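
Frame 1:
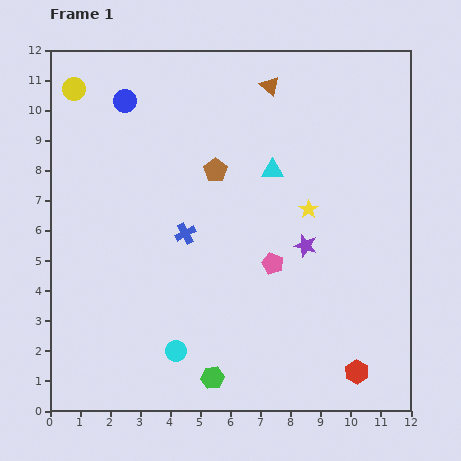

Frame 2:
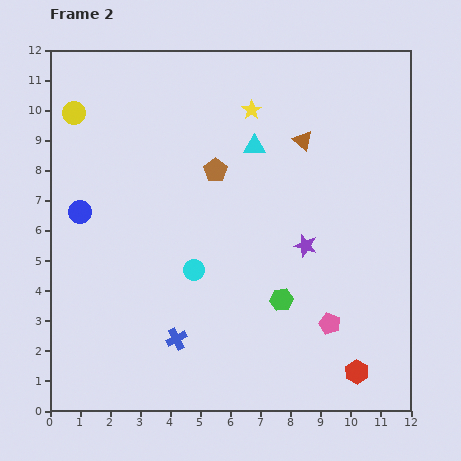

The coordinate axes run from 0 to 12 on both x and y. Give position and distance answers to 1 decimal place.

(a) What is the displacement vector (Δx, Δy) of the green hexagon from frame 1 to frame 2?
(2.3, 2.6)

The green hexagon was at (5.4, 1.1) in frame 1 and (7.7, 3.7) in frame 2.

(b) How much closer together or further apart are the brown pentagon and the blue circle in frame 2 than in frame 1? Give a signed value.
+0.9

Distance in frame 1: 3.8. Distance in frame 2: 4.7.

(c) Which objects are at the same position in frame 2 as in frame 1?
the red hexagon, the brown pentagon, the purple star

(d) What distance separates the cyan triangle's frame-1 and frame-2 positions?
1.0

The cyan triangle moved from (7.4, 8.0) to (6.8, 8.8), a distance of √(0.6² + 0.8²) ≈ 1.0.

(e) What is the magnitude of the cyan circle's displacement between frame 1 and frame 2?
2.8

The cyan circle moved from (4.2, 2.0) to (4.8, 4.7), a distance of √(0.6² + 2.7²) ≈ 2.8.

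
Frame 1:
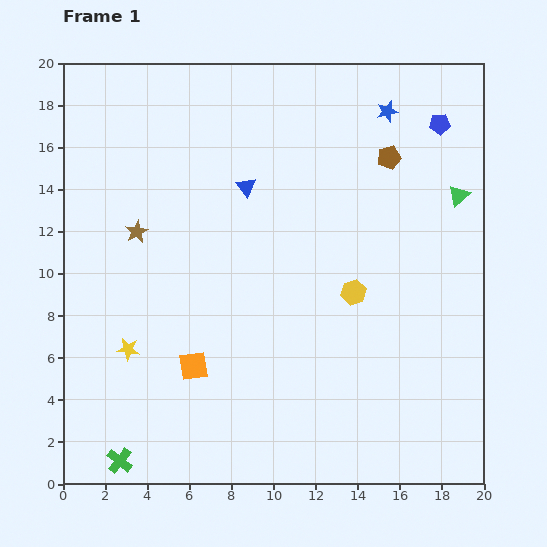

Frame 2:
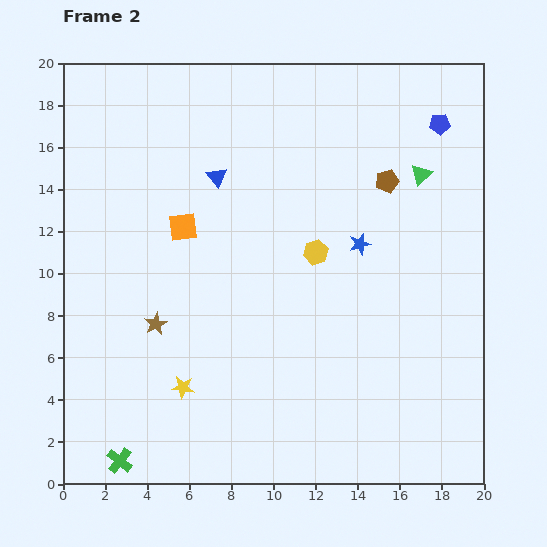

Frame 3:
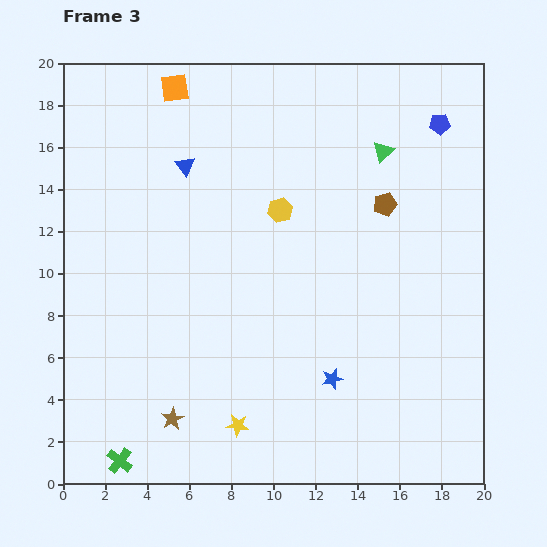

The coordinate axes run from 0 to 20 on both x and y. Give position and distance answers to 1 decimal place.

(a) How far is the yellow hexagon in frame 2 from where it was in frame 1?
2.6

The yellow hexagon moved from (13.8, 9.1) to (12.0, 11.0), a distance of √(1.8² + 1.9²) ≈ 2.6.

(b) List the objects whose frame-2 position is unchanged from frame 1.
the green cross, the blue pentagon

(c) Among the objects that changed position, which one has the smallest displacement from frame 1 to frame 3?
the brown pentagon

(moved 2.2)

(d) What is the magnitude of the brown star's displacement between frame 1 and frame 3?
9.1

The brown star moved from (3.5, 12.0) to (5.2, 3.1), a distance of √(1.7² + 8.9²) ≈ 9.1.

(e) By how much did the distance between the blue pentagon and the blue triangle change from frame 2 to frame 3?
+1.4

Distance in frame 2: 10.9. Distance in frame 3: 12.3.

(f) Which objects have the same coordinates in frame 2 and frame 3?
the green cross, the blue pentagon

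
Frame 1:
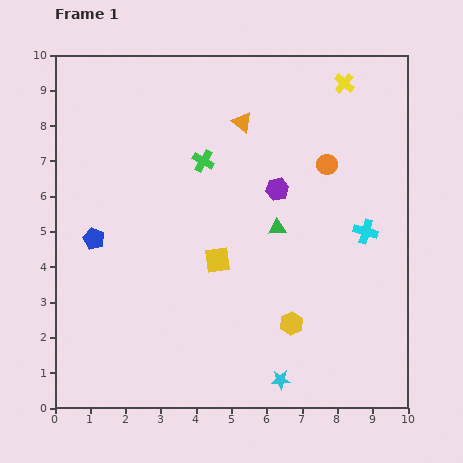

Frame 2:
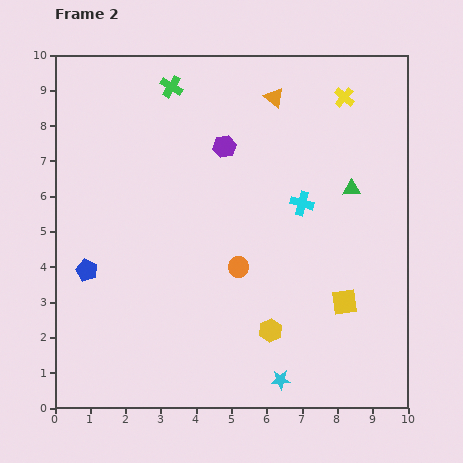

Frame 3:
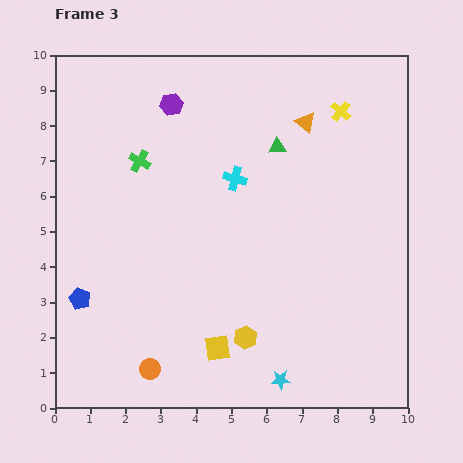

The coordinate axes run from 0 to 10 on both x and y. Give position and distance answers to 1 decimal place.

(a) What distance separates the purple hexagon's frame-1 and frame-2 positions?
1.9

The purple hexagon moved from (6.3, 6.2) to (4.8, 7.4), a distance of √(1.5² + 1.2²) ≈ 1.9.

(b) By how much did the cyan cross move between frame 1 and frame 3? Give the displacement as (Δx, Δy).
(-3.7, 1.5)

The cyan cross was at (8.8, 5.0) in frame 1 and (5.1, 6.5) in frame 3.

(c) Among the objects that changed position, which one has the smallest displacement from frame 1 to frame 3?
the yellow cross

(moved 0.8)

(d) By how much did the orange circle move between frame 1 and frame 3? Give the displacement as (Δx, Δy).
(-5.0, -5.8)

The orange circle was at (7.7, 6.9) in frame 1 and (2.7, 1.1) in frame 3.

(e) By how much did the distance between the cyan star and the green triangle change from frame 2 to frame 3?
+0.8

Distance in frame 2: 5.8. Distance in frame 3: 6.6.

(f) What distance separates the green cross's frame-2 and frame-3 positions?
2.3

The green cross moved from (3.3, 9.1) to (2.4, 7.0), a distance of √(0.9² + 2.1²) ≈ 2.3.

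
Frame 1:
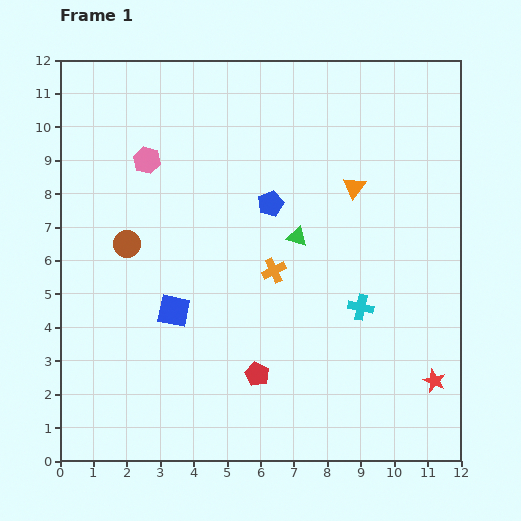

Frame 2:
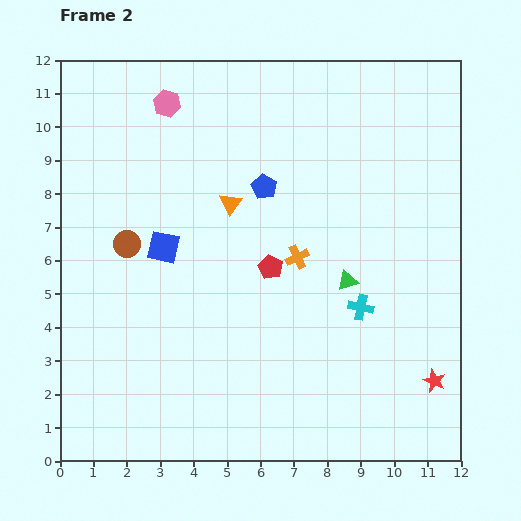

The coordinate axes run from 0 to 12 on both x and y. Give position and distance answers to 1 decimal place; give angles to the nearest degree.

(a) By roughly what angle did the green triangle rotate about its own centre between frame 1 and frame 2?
34° counter-clockwise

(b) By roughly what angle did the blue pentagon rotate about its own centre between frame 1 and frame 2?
21° counter-clockwise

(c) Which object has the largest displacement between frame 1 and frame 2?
the orange triangle

(moved 3.7; next 3.2)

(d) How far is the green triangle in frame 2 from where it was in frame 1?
2.0

The green triangle moved from (7.1, 6.7) to (8.6, 5.4), a distance of √(1.5² + 1.3²) ≈ 2.0.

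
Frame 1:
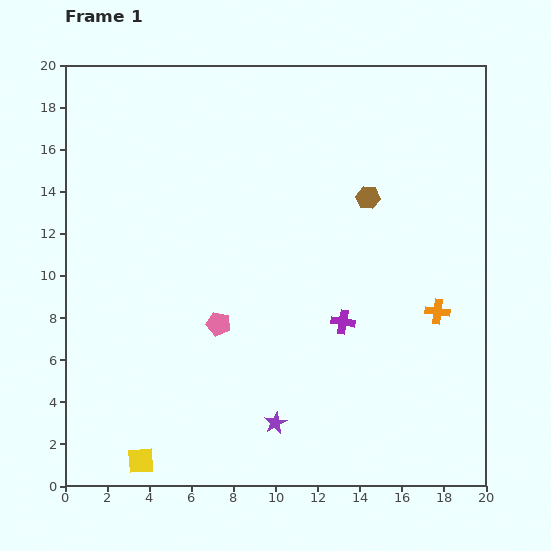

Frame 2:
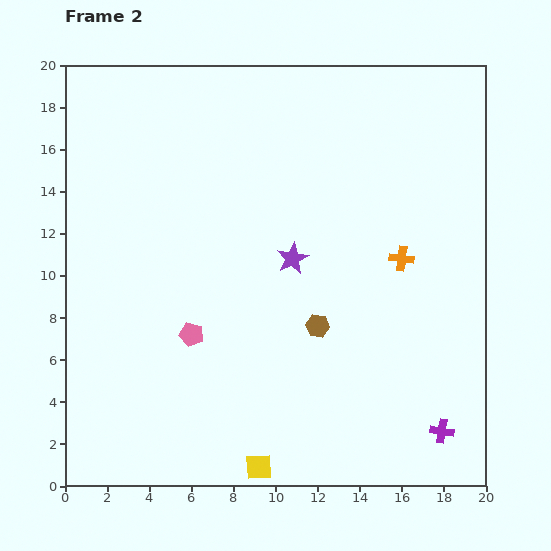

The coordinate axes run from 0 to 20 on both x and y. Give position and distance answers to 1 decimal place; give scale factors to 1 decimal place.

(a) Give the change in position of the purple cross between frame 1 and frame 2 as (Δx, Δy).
(4.7, -5.2)

The purple cross was at (13.2, 7.8) in frame 1 and (17.9, 2.6) in frame 2.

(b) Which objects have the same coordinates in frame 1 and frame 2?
none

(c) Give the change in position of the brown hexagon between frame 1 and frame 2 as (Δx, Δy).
(-2.4, -6.1)

The brown hexagon was at (14.4, 13.7) in frame 1 and (12.0, 7.6) in frame 2.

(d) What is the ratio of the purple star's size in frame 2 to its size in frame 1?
1.5×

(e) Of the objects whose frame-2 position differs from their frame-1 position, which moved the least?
the pink pentagon

(moved 1.4)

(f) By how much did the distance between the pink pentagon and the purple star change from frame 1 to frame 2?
+0.6

Distance in frame 1: 5.4. Distance in frame 2: 6.0.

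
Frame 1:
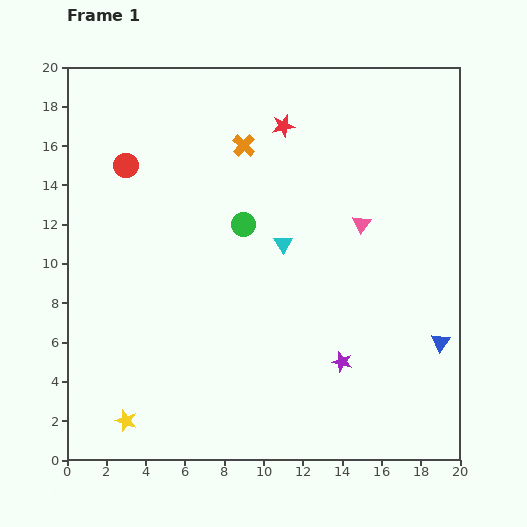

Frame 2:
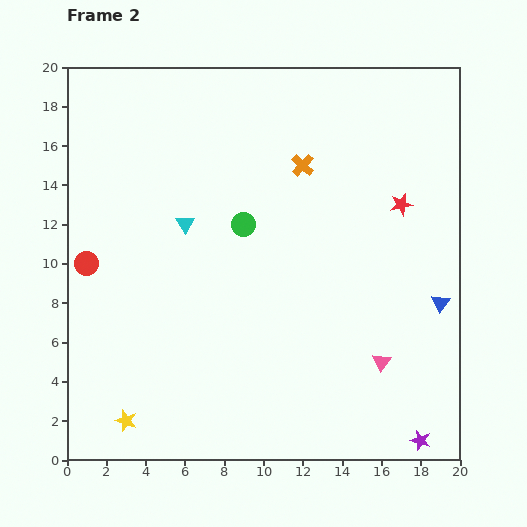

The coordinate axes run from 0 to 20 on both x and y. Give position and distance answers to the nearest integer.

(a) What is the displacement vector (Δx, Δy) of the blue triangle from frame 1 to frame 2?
(0, 2)

The blue triangle was at (19, 6) in frame 1 and (19, 8) in frame 2.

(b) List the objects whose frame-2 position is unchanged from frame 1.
the green circle, the yellow star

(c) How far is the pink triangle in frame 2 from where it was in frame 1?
7

The pink triangle moved from (15, 12) to (16, 5), a distance of √(1² + 7²) ≈ 7.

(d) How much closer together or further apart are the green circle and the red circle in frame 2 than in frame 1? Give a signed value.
+1

Distance in frame 1: 7. Distance in frame 2: 8.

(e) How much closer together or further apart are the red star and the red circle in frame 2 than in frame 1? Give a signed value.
+8

Distance in frame 1: 8. Distance in frame 2: 16.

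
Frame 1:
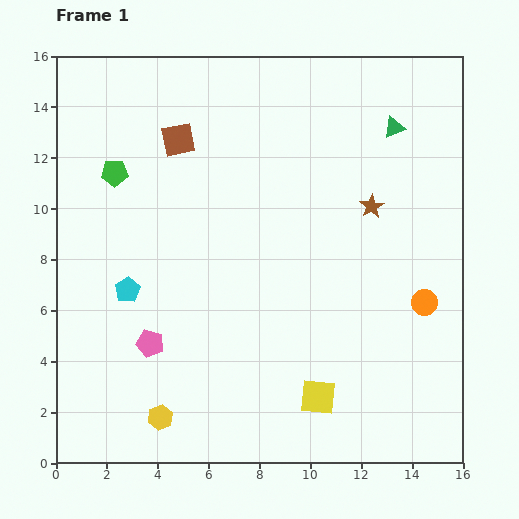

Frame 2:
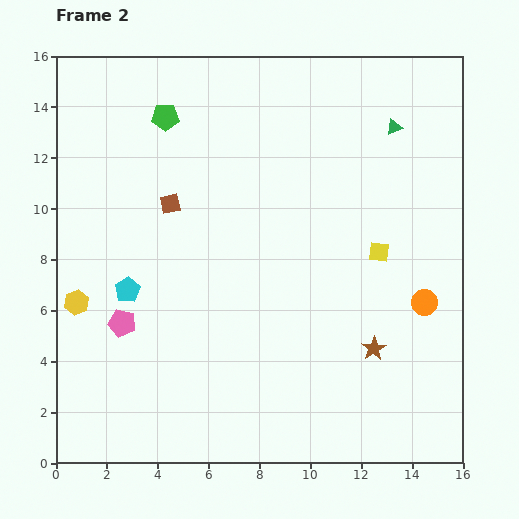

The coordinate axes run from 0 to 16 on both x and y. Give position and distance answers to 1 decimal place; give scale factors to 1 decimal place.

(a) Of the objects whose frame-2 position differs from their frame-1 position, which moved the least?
the pink pentagon

(moved 1.4)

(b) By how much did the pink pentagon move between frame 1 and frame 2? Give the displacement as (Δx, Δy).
(-1.1, 0.8)

The pink pentagon was at (3.7, 4.7) in frame 1 and (2.6, 5.5) in frame 2.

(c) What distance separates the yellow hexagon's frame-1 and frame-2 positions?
5.6

The yellow hexagon moved from (4.1, 1.8) to (0.8, 6.3), a distance of √(3.3² + 4.5²) ≈ 5.6.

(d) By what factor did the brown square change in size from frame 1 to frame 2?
0.6×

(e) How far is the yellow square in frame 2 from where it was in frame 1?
6.2

The yellow square moved from (10.3, 2.6) to (12.7, 8.3), a distance of √(2.4² + 5.7²) ≈ 6.2.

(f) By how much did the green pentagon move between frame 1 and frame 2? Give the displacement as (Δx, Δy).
(2.0, 2.2)

The green pentagon was at (2.3, 11.4) in frame 1 and (4.3, 13.6) in frame 2.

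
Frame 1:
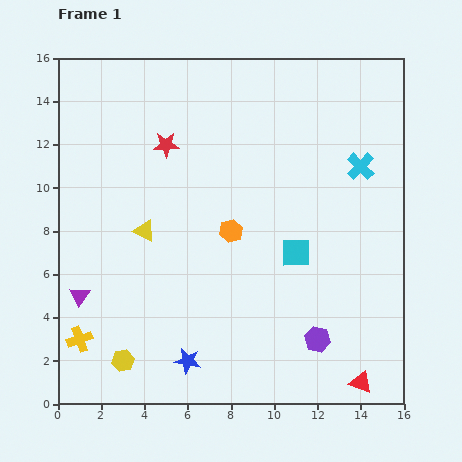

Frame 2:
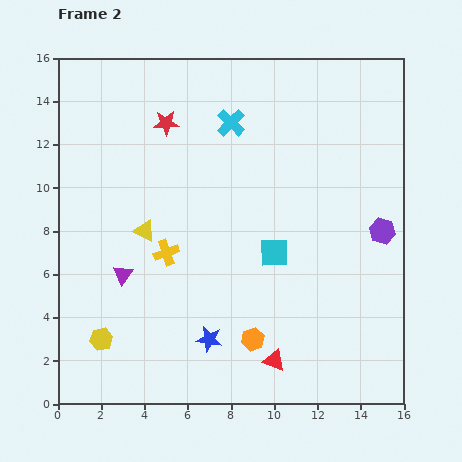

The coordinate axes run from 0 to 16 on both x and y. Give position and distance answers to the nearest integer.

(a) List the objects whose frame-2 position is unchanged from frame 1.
the yellow triangle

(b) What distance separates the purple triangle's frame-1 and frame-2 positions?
2

The purple triangle moved from (1, 5) to (3, 6), a distance of √(2² + 1²) ≈ 2.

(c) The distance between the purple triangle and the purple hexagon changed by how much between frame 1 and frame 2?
+1

Distance in frame 1: 11. Distance in frame 2: 12.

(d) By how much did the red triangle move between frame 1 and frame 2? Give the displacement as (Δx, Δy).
(-4, 1)

The red triangle was at (14, 1) in frame 1 and (10, 2) in frame 2.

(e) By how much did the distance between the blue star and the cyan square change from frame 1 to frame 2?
-2

Distance in frame 1: 7. Distance in frame 2: 5.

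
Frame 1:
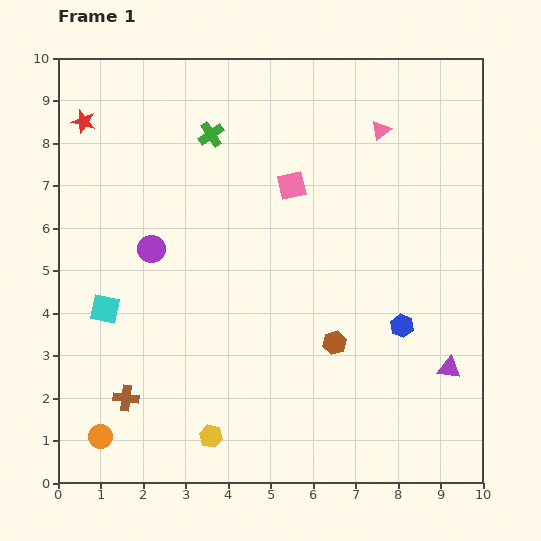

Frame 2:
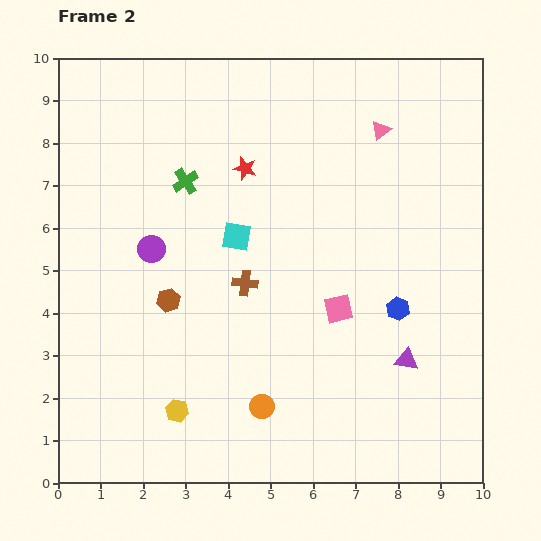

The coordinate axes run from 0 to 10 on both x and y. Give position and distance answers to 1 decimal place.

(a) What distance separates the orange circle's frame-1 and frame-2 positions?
3.9

The orange circle moved from (1.0, 1.1) to (4.8, 1.8), a distance of √(3.8² + 0.7²) ≈ 3.9.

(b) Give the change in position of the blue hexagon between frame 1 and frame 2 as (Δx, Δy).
(-0.1, 0.4)

The blue hexagon was at (8.1, 3.7) in frame 1 and (8.0, 4.1) in frame 2.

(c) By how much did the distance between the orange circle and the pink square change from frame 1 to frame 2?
-4.5

Distance in frame 1: 7.4. Distance in frame 2: 2.9.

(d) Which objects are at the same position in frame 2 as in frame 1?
the purple circle, the pink triangle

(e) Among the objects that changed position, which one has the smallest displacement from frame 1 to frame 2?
the blue hexagon

(moved 0.4)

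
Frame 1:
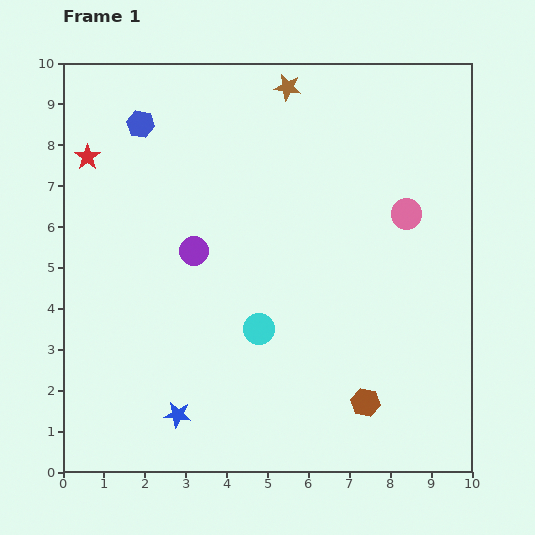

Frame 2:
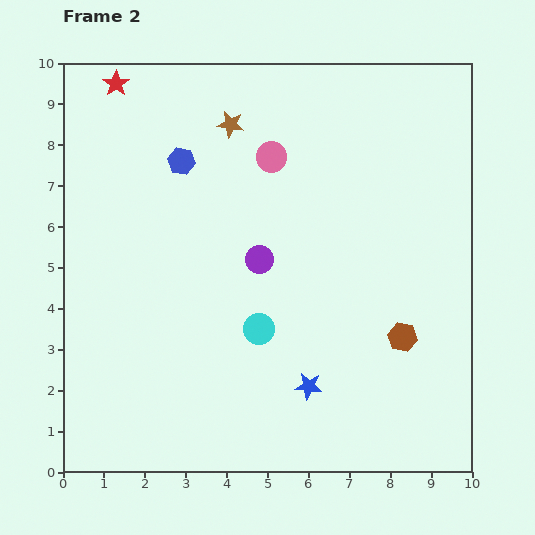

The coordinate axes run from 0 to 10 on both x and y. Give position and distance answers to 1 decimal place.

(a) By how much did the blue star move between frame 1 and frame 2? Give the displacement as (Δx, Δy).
(3.2, 0.7)

The blue star was at (2.8, 1.4) in frame 1 and (6.0, 2.1) in frame 2.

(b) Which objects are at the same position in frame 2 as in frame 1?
the cyan circle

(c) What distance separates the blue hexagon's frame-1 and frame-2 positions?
1.3

The blue hexagon moved from (1.9, 8.5) to (2.9, 7.6), a distance of √(1.0² + 0.9²) ≈ 1.3.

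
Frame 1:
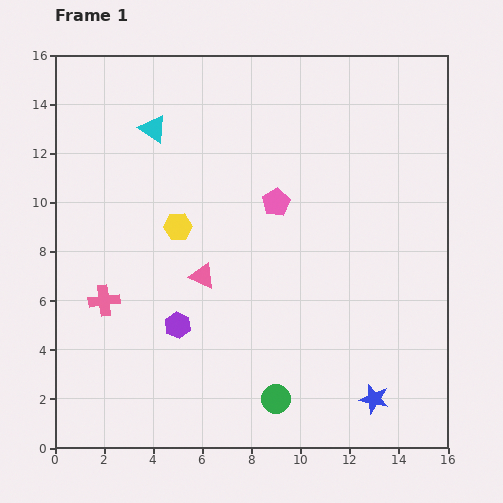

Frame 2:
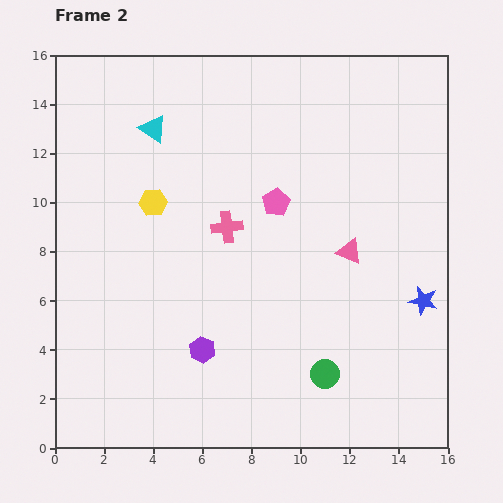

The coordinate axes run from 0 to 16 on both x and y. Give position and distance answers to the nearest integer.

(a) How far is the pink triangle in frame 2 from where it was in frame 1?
6

The pink triangle moved from (6, 7) to (12, 8), a distance of √(6² + 1²) ≈ 6.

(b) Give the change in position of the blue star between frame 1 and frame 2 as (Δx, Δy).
(2, 4)

The blue star was at (13, 2) in frame 1 and (15, 6) in frame 2.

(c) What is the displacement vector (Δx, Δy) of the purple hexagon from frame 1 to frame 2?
(1, -1)

The purple hexagon was at (5, 5) in frame 1 and (6, 4) in frame 2.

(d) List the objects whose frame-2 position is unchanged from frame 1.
the pink pentagon, the cyan triangle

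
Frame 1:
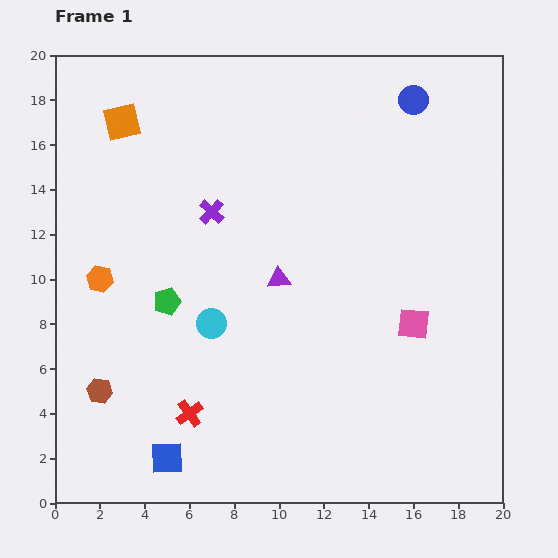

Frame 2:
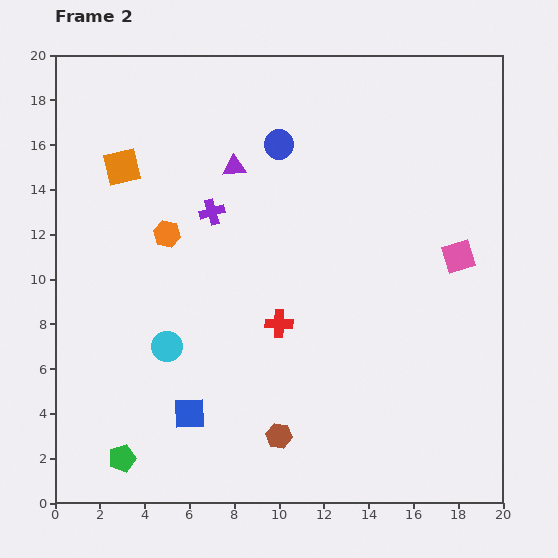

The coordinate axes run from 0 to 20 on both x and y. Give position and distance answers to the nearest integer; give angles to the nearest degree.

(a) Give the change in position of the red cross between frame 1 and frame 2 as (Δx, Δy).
(4, 4)

The red cross was at (6, 4) in frame 1 and (10, 8) in frame 2.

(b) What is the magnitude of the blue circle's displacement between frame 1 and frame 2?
6

The blue circle moved from (16, 18) to (10, 16), a distance of √(6² + 2²) ≈ 6.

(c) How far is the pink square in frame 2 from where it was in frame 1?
4

The pink square moved from (16, 8) to (18, 11), a distance of √(2² + 3²) ≈ 4.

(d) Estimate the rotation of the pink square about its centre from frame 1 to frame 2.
23° counter-clockwise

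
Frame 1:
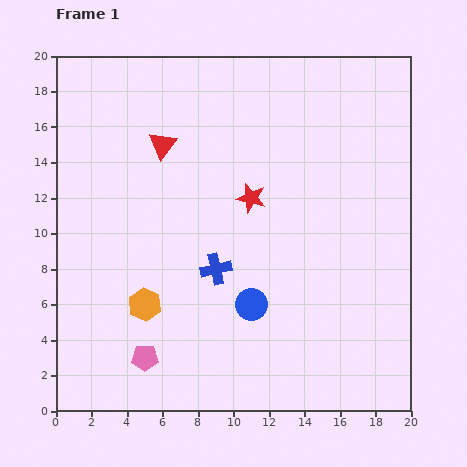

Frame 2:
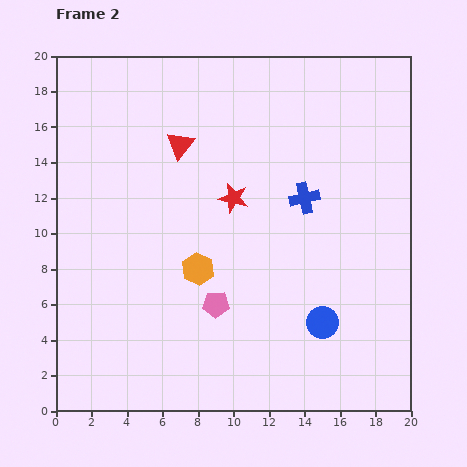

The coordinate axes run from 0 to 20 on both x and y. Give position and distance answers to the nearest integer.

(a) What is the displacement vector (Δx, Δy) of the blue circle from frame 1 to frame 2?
(4, -1)

The blue circle was at (11, 6) in frame 1 and (15, 5) in frame 2.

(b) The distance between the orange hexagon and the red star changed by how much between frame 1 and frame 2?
-4

Distance in frame 1: 8. Distance in frame 2: 4.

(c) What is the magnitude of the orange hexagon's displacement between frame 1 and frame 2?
4

The orange hexagon moved from (5, 6) to (8, 8), a distance of √(3² + 2²) ≈ 4.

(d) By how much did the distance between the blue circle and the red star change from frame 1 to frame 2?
+3

Distance in frame 1: 6. Distance in frame 2: 9.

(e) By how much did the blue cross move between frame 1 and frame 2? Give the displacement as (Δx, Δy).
(5, 4)

The blue cross was at (9, 8) in frame 1 and (14, 12) in frame 2.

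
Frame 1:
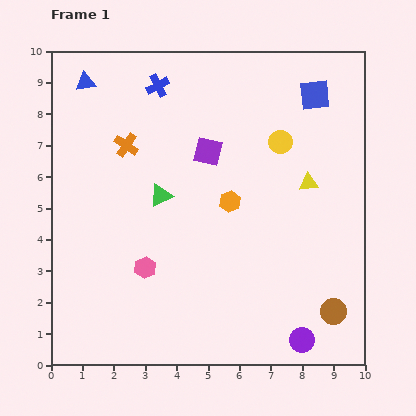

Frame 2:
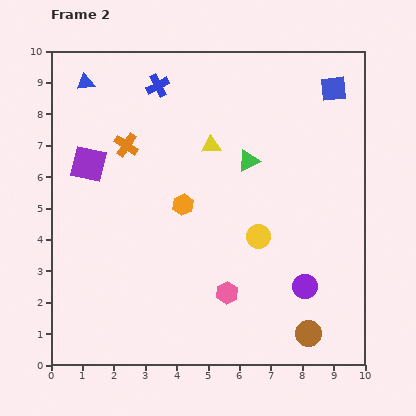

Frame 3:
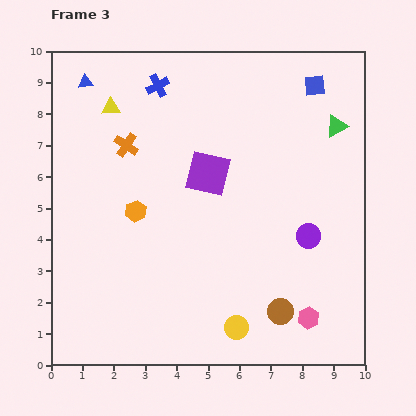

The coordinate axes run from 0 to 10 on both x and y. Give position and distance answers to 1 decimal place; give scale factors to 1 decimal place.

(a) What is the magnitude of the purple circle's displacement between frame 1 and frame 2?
1.7

The purple circle moved from (8.0, 0.8) to (8.1, 2.5), a distance of √(0.1² + 1.7²) ≈ 1.7.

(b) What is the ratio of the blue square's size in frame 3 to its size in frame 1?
0.7×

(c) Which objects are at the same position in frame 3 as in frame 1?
the blue triangle, the blue cross, the orange cross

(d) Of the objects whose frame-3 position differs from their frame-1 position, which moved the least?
the blue square

(moved 0.3)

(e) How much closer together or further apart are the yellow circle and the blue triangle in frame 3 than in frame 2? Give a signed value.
+1.8

Distance in frame 2: 7.4. Distance in frame 3: 9.2.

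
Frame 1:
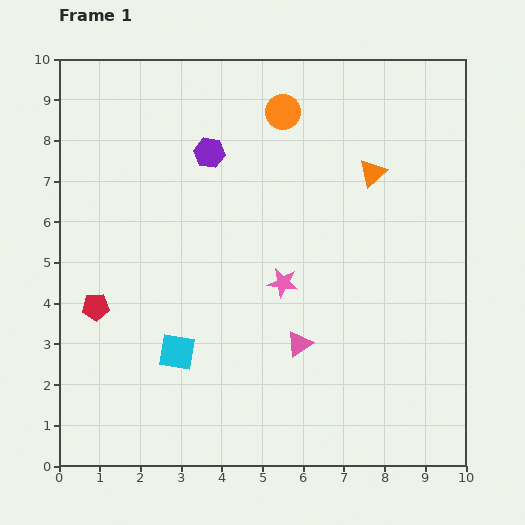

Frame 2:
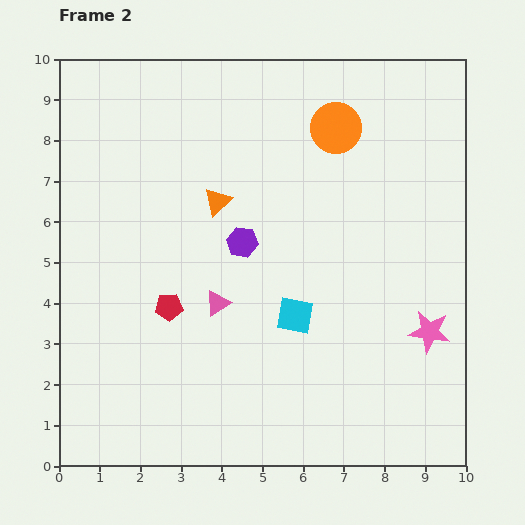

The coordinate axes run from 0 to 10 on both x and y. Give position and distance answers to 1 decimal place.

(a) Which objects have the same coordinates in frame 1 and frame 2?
none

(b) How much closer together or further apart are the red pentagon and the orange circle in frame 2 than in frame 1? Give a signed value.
-0.6

Distance in frame 1: 6.6. Distance in frame 2: 6.0.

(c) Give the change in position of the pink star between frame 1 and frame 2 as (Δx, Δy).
(3.6, -1.2)

The pink star was at (5.5, 4.5) in frame 1 and (9.1, 3.3) in frame 2.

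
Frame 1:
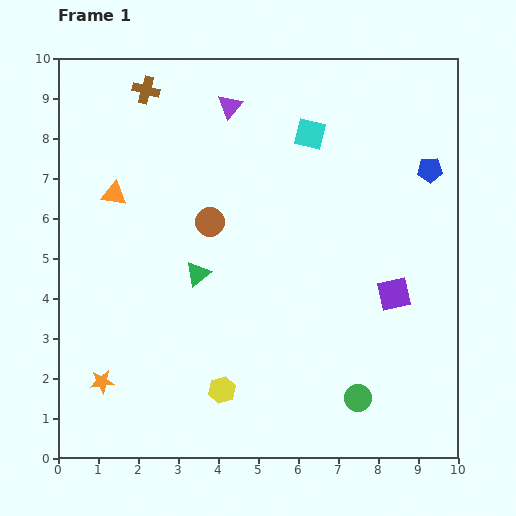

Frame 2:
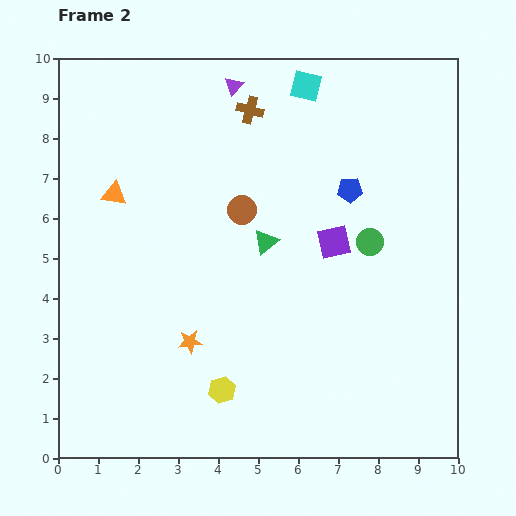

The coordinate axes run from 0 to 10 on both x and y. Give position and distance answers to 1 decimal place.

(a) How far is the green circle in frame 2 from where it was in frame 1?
3.9

The green circle moved from (7.5, 1.5) to (7.8, 5.4), a distance of √(0.3² + 3.9²) ≈ 3.9.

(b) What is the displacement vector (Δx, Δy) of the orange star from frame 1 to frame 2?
(2.2, 1.0)

The orange star was at (1.1, 1.9) in frame 1 and (3.3, 2.9) in frame 2.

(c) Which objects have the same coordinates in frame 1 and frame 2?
the orange triangle, the yellow hexagon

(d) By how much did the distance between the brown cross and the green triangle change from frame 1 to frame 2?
-1.5

Distance in frame 1: 4.8. Distance in frame 2: 3.3.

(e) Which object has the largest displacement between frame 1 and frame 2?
the green circle

(moved 3.9; next 2.6)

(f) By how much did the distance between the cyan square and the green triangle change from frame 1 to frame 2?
-0.5

Distance in frame 1: 4.5. Distance in frame 2: 4.0.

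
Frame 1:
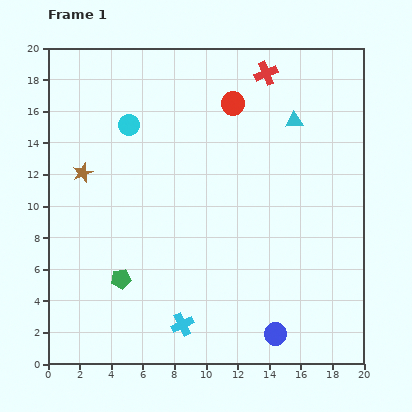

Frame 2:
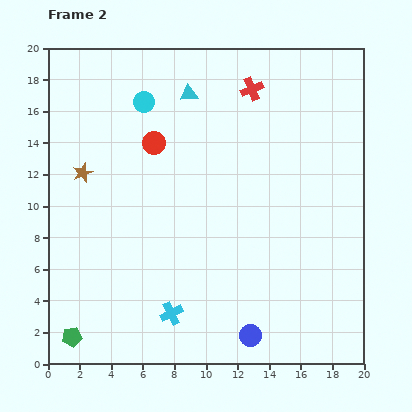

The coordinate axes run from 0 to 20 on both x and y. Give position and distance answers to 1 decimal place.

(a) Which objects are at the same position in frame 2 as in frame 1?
the brown star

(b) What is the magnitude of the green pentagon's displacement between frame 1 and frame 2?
4.8

The green pentagon moved from (4.6, 5.4) to (1.5, 1.7), a distance of √(3.1² + 3.7²) ≈ 4.8.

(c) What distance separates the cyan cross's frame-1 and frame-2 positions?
1.0

The cyan cross moved from (8.5, 2.5) to (7.8, 3.2), a distance of √(0.7² + 0.7²) ≈ 1.0.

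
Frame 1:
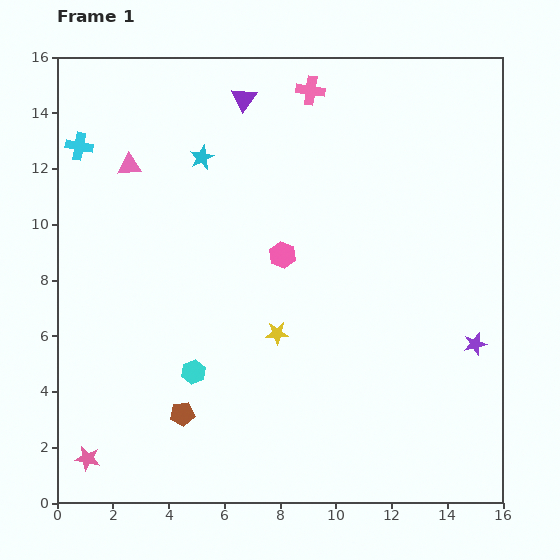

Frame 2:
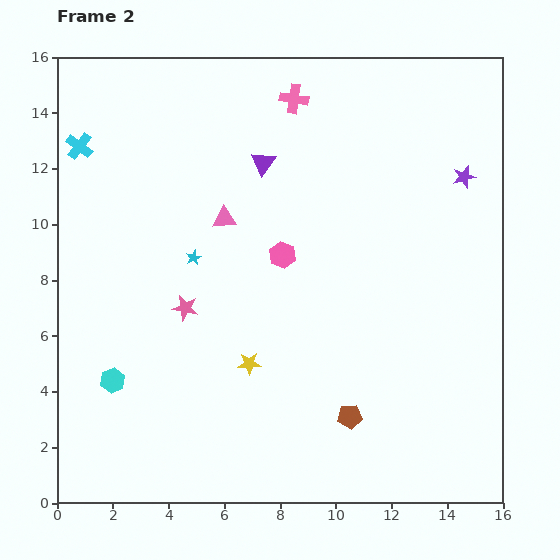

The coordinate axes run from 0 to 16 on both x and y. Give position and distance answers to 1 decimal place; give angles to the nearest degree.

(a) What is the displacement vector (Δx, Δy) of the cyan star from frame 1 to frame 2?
(-0.3, -3.6)

The cyan star was at (5.2, 12.4) in frame 1 and (4.9, 8.8) in frame 2.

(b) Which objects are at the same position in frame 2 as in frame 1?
the pink hexagon, the cyan cross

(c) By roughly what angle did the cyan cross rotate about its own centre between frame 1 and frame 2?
27° clockwise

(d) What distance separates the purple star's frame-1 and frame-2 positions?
6.0

The purple star moved from (15.0, 5.7) to (14.6, 11.7), a distance of √(0.4² + 6.0²) ≈ 6.0.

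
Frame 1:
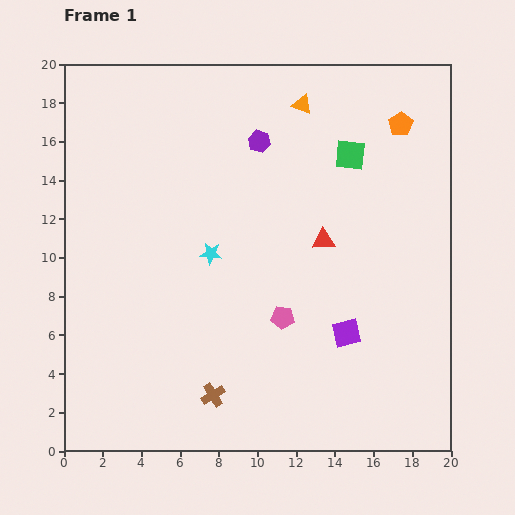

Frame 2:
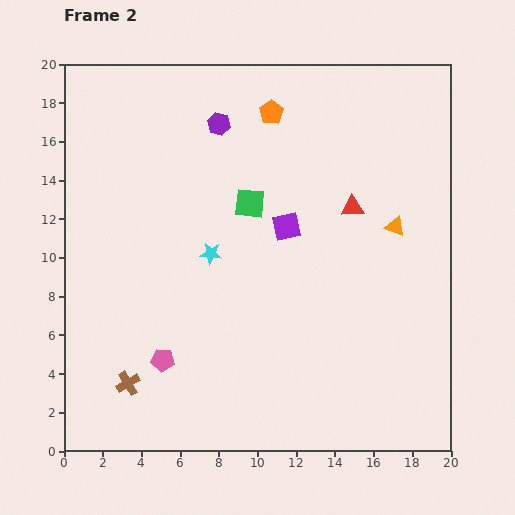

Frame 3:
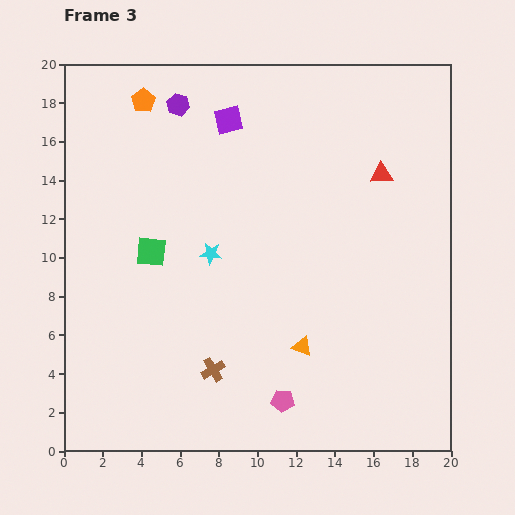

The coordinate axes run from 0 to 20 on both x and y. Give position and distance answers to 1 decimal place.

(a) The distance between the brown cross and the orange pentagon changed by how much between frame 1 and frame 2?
-1.2

Distance in frame 1: 17.0. Distance in frame 2: 15.8.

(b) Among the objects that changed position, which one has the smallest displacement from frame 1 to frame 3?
the brown cross

(moved 1.3)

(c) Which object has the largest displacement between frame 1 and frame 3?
the orange pentagon

(moved 13.4; next 12.6)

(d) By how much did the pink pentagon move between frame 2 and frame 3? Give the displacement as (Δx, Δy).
(6.2, -2.1)

The pink pentagon was at (5.1, 4.7) in frame 2 and (11.3, 2.6) in frame 3.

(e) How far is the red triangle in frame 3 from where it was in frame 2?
2.3

The red triangle moved from (14.9, 12.6) to (16.4, 14.3), a distance of √(1.5² + 1.7²) ≈ 2.3.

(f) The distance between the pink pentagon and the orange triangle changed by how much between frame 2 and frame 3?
-10.8

Distance in frame 2: 13.8. Distance in frame 3: 3.0.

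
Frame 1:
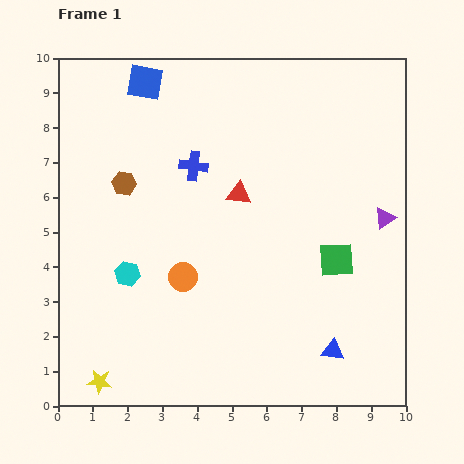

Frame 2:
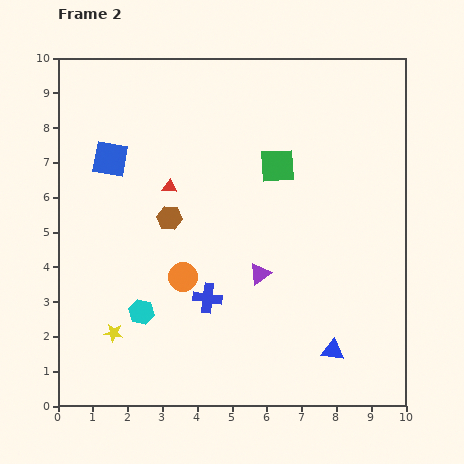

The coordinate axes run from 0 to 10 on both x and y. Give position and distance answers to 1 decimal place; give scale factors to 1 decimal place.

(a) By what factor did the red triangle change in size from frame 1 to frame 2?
0.6×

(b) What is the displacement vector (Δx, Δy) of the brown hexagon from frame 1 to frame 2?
(1.3, -1.0)

The brown hexagon was at (1.9, 6.4) in frame 1 and (3.2, 5.4) in frame 2.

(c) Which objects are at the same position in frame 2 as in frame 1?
the orange circle, the blue triangle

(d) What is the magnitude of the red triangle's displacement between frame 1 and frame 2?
2.0

The red triangle moved from (5.2, 6.1) to (3.2, 6.3), a distance of √(2.0² + 0.2²) ≈ 2.0.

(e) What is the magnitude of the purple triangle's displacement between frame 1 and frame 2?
3.9

The purple triangle moved from (9.4, 5.4) to (5.8, 3.8), a distance of √(3.6² + 1.6²) ≈ 3.9.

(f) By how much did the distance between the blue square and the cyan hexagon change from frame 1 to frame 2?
-1.0

Distance in frame 1: 5.5. Distance in frame 2: 4.5.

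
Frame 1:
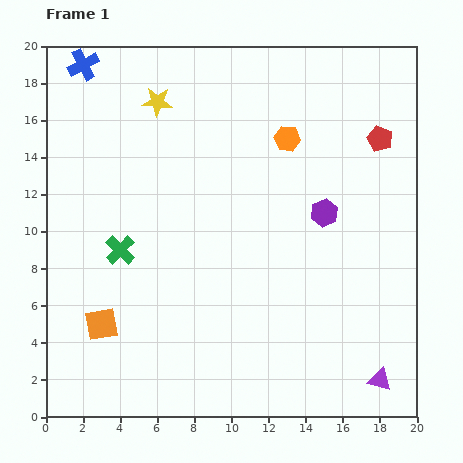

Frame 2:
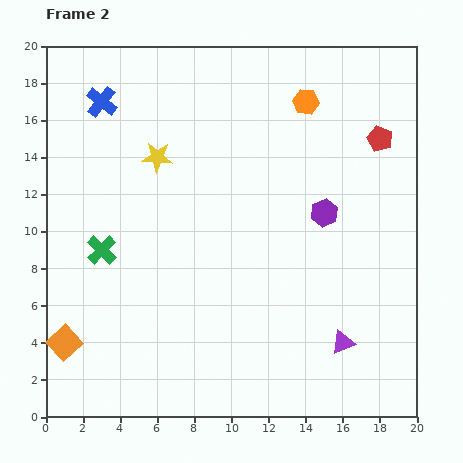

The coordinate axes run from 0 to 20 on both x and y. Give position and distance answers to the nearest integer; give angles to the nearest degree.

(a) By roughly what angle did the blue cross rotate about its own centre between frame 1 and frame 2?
24° counter-clockwise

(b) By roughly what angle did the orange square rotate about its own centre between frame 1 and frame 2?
33° counter-clockwise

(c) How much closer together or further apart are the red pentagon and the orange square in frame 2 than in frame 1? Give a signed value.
+2

Distance in frame 1: 18. Distance in frame 2: 20.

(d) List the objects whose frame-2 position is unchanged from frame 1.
the purple hexagon, the red pentagon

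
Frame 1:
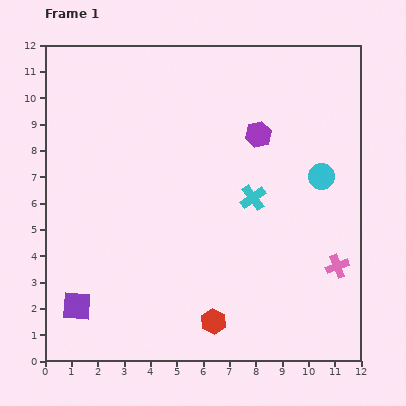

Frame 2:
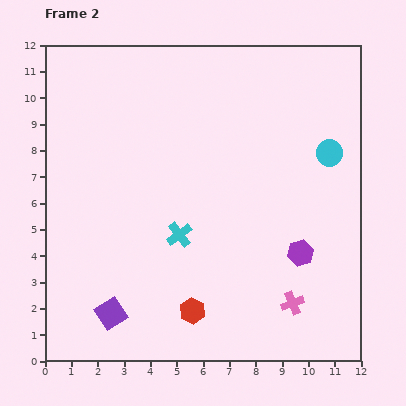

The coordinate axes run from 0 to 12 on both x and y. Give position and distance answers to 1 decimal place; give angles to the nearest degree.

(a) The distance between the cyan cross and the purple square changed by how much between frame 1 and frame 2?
-3.9

Distance in frame 1: 7.9. Distance in frame 2: 4.0.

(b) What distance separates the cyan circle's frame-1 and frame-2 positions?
0.9

The cyan circle moved from (10.5, 7.0) to (10.8, 7.9), a distance of √(0.3² + 0.9²) ≈ 0.9.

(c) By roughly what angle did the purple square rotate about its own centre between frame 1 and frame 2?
37° counter-clockwise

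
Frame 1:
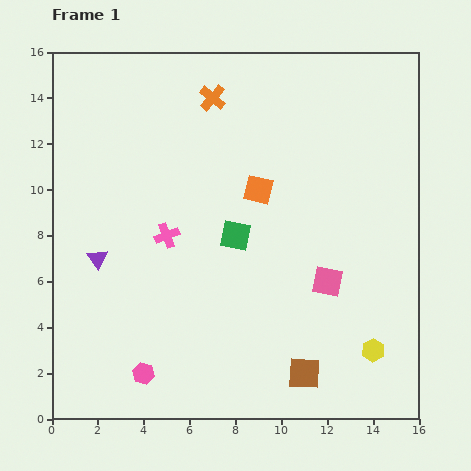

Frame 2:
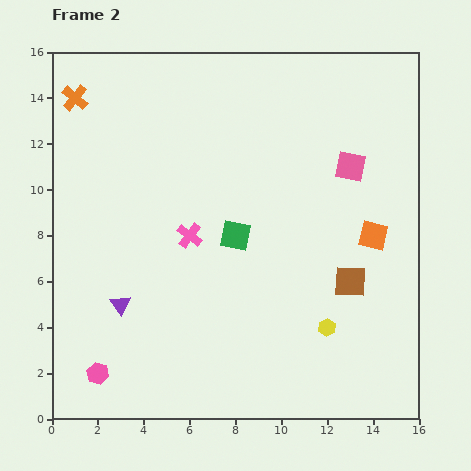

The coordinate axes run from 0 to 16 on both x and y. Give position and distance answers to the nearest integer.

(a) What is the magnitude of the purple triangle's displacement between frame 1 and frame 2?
2

The purple triangle moved from (2, 7) to (3, 5), a distance of √(1² + 2²) ≈ 2.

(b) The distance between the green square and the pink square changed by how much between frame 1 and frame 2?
+2

Distance in frame 1: 4. Distance in frame 2: 6.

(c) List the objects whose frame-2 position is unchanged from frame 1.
the green square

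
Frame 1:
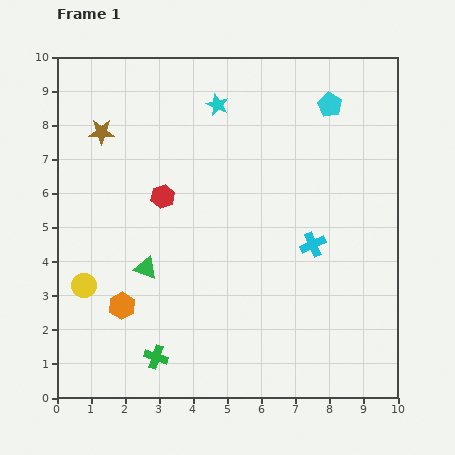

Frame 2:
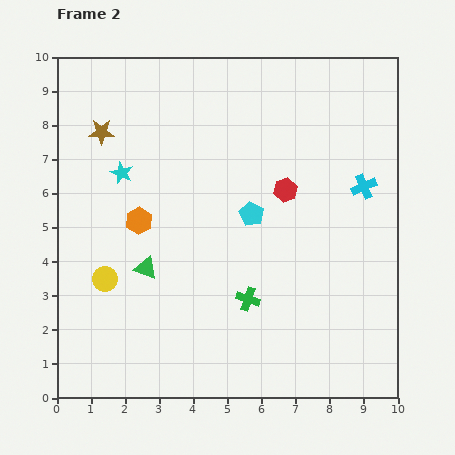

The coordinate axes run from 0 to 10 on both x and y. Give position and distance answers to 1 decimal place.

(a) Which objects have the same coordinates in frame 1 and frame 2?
the green triangle, the brown star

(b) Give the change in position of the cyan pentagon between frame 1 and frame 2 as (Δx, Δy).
(-2.3, -3.2)

The cyan pentagon was at (8.0, 8.6) in frame 1 and (5.7, 5.4) in frame 2.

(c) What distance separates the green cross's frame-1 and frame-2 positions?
3.2

The green cross moved from (2.9, 1.2) to (5.6, 2.9), a distance of √(2.7² + 1.7²) ≈ 3.2.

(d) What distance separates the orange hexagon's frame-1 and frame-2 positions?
2.5

The orange hexagon moved from (1.9, 2.7) to (2.4, 5.2), a distance of √(0.5² + 2.5²) ≈ 2.5.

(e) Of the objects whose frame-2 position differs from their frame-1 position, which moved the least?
the yellow circle

(moved 0.6)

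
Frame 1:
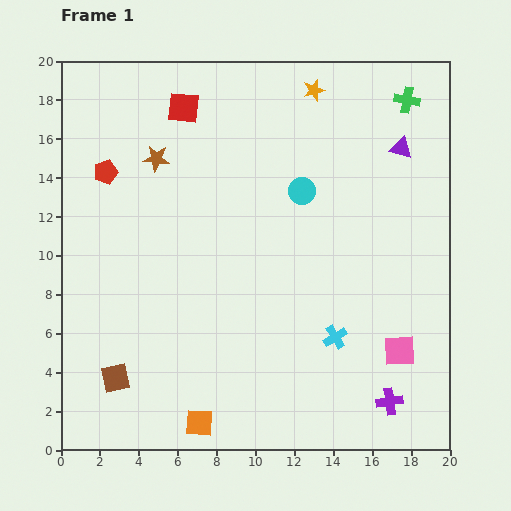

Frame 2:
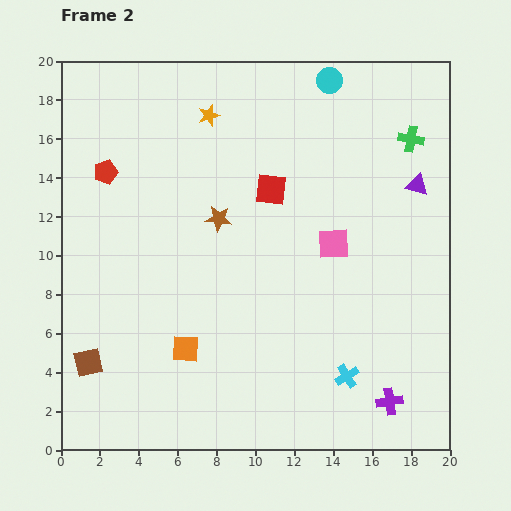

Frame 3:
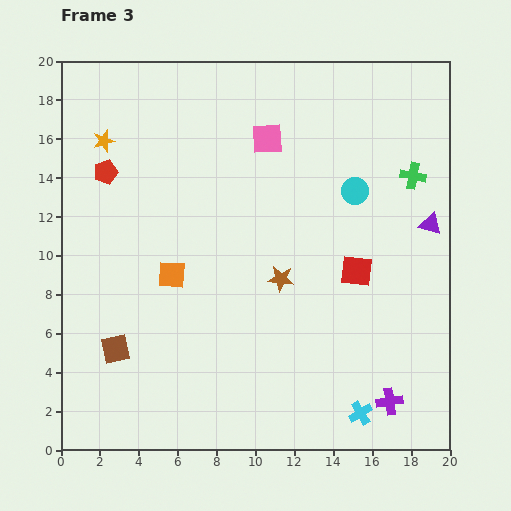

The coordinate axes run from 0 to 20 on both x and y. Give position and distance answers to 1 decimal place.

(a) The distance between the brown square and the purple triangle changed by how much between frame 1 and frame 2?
+0.3

Distance in frame 1: 18.9. Distance in frame 2: 19.2.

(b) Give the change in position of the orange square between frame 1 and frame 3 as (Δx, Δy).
(-1.4, 7.6)

The orange square was at (7.1, 1.4) in frame 1 and (5.7, 9.0) in frame 3.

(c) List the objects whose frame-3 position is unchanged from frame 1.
the red pentagon, the purple cross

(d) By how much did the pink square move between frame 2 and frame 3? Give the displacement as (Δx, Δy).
(-3.4, 5.4)

The pink square was at (14.0, 10.6) in frame 2 and (10.6, 16.0) in frame 3.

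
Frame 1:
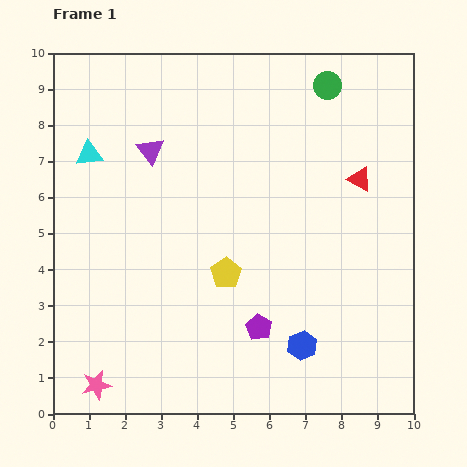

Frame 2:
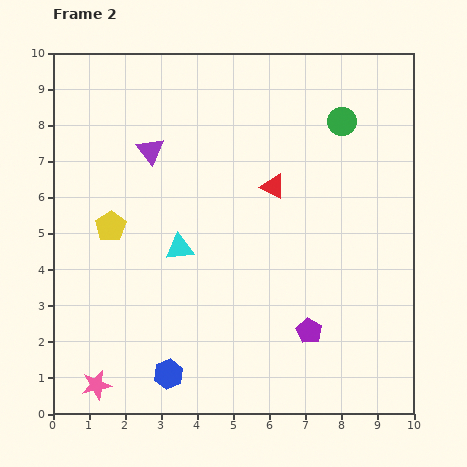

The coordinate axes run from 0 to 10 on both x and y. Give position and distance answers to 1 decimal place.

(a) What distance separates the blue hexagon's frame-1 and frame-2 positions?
3.8

The blue hexagon moved from (6.9, 1.9) to (3.2, 1.1), a distance of √(3.7² + 0.8²) ≈ 3.8.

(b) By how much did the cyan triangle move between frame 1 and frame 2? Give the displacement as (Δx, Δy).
(2.5, -2.6)

The cyan triangle was at (1.0, 7.2) in frame 1 and (3.5, 4.6) in frame 2.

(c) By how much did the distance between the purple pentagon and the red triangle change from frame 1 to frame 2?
-0.9

Distance in frame 1: 5.0. Distance in frame 2: 4.1.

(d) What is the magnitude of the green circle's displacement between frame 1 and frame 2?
1.1

The green circle moved from (7.6, 9.1) to (8.0, 8.1), a distance of √(0.4² + 1.0²) ≈ 1.1.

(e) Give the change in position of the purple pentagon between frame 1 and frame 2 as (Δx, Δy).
(1.4, -0.1)

The purple pentagon was at (5.7, 2.4) in frame 1 and (7.1, 2.3) in frame 2.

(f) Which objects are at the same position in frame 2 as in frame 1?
the pink star, the purple triangle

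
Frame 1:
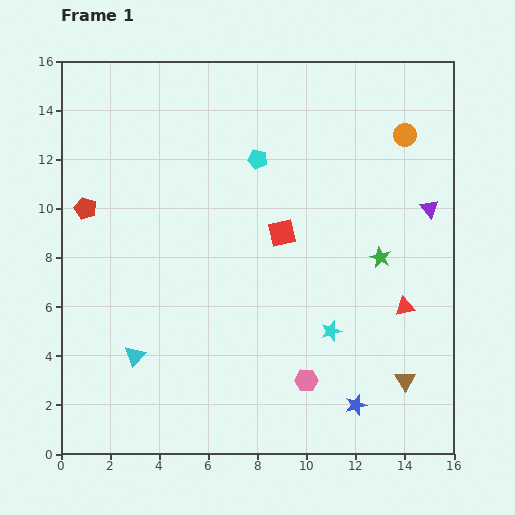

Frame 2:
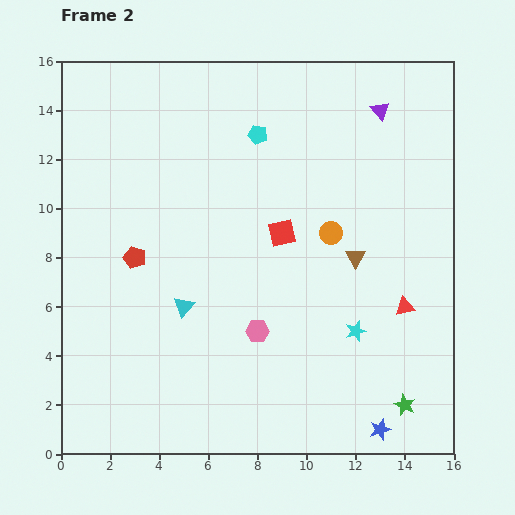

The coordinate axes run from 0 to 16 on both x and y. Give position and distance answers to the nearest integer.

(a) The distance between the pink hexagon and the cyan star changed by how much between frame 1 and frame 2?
+2

Distance in frame 1: 2. Distance in frame 2: 4.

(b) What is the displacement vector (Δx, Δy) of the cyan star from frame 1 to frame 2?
(1, 0)

The cyan star was at (11, 5) in frame 1 and (12, 5) in frame 2.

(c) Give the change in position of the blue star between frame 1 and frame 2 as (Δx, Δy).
(1, -1)

The blue star was at (12, 2) in frame 1 and (13, 1) in frame 2.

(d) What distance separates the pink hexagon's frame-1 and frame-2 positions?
3

The pink hexagon moved from (10, 3) to (8, 5), a distance of √(2² + 2²) ≈ 3.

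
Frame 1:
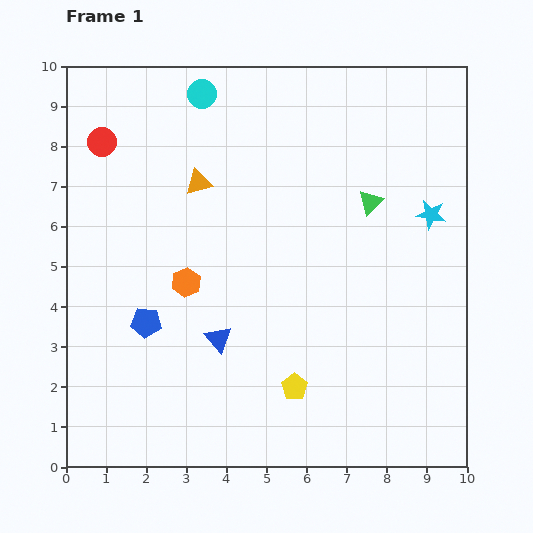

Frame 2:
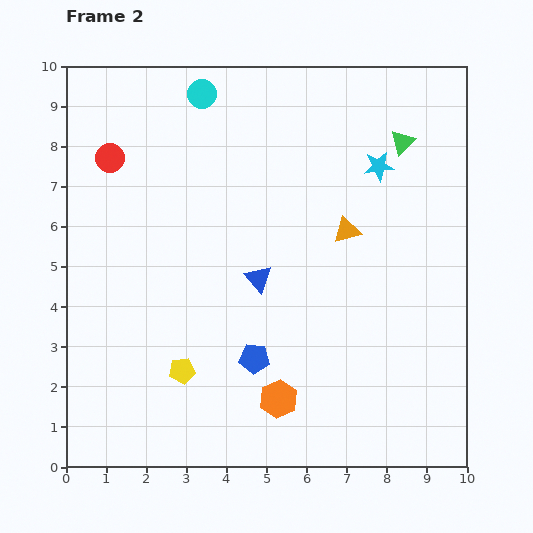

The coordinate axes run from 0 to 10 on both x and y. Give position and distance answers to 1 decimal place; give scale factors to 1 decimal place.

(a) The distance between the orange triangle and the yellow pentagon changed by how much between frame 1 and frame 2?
-0.2

Distance in frame 1: 5.6. Distance in frame 2: 5.4.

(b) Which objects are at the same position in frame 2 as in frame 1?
the cyan circle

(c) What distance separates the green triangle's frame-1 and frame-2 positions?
1.7

The green triangle moved from (7.6, 6.6) to (8.4, 8.1), a distance of √(0.8² + 1.5²) ≈ 1.7.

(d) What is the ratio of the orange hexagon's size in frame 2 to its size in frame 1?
1.3×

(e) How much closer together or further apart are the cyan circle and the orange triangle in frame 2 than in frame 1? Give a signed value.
+2.8

Distance in frame 1: 2.2. Distance in frame 2: 5.0.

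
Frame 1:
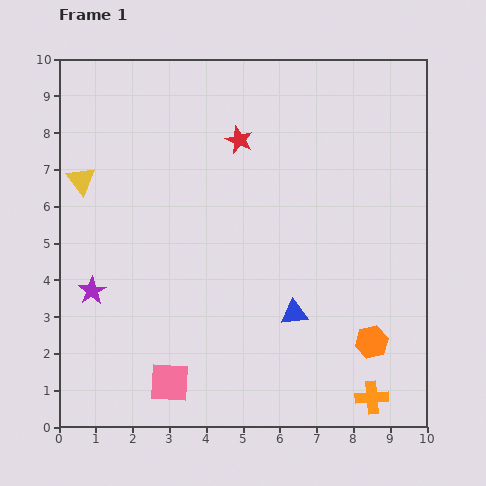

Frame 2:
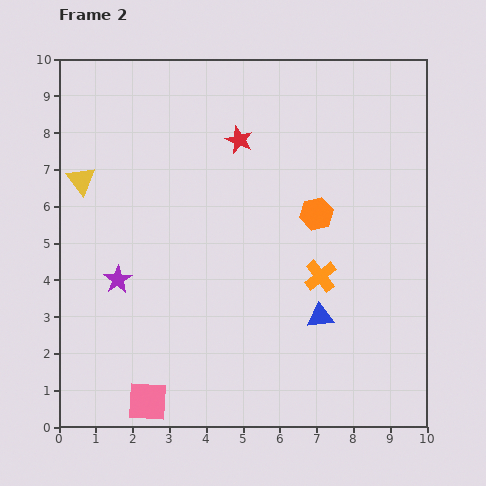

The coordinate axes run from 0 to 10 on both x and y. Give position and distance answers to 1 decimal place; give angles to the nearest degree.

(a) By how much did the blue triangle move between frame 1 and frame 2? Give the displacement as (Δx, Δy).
(0.7, -0.1)

The blue triangle was at (6.4, 3.1) in frame 1 and (7.1, 3.0) in frame 2.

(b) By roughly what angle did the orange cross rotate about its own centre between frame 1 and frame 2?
34° counter-clockwise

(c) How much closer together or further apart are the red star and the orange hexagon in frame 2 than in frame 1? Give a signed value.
-3.7

Distance in frame 1: 6.6. Distance in frame 2: 2.9.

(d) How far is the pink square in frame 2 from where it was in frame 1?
0.8

The pink square moved from (3.0, 1.2) to (2.4, 0.7), a distance of √(0.6² + 0.5²) ≈ 0.8.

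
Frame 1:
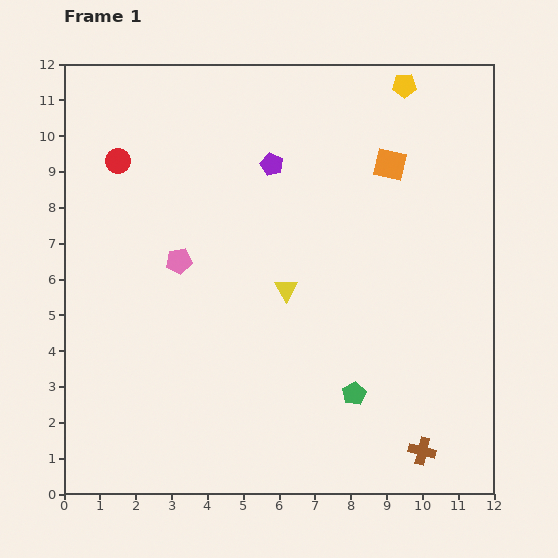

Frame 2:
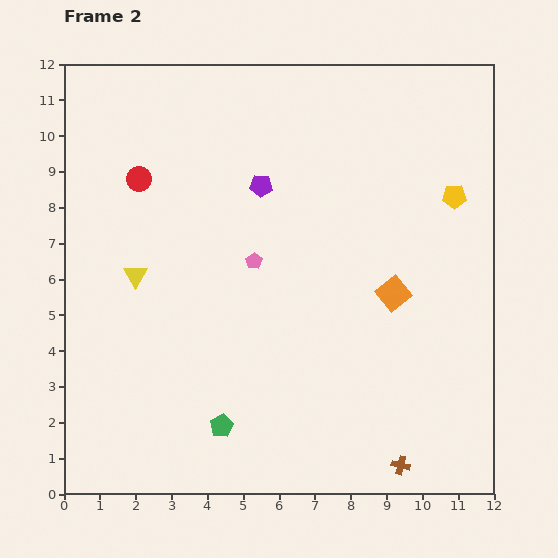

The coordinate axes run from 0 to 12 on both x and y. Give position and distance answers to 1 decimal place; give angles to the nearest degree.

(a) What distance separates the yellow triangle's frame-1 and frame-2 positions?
4.2

The yellow triangle moved from (6.2, 5.7) to (2.0, 6.1), a distance of √(4.2² + 0.4²) ≈ 4.2.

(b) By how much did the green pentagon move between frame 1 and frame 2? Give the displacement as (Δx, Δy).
(-3.7, -0.9)

The green pentagon was at (8.1, 2.8) in frame 1 and (4.4, 1.9) in frame 2.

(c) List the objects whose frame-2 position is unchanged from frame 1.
none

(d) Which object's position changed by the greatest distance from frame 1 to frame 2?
the yellow triangle

(moved 4.2; next 3.8)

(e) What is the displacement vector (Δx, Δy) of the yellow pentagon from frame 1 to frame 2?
(1.4, -3.1)

The yellow pentagon was at (9.5, 11.4) in frame 1 and (10.9, 8.3) in frame 2.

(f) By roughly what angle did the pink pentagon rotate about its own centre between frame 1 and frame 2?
26° counter-clockwise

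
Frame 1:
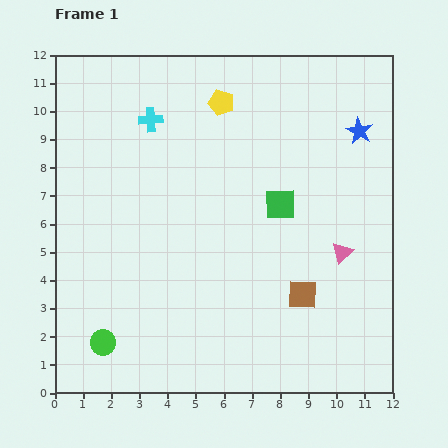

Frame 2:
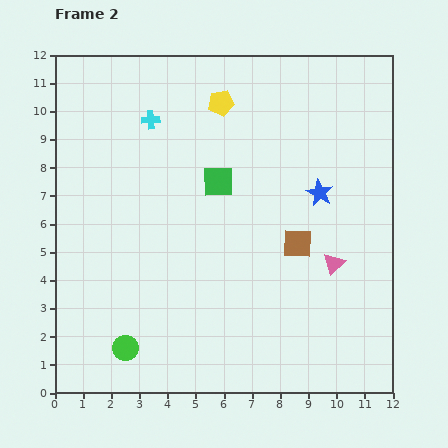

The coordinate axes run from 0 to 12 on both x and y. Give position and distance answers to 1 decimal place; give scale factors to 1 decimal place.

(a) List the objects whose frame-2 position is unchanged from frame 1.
the cyan cross, the yellow pentagon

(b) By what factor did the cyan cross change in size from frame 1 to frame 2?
0.7×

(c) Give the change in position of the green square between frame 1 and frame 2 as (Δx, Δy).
(-2.2, 0.8)

The green square was at (8.0, 6.7) in frame 1 and (5.8, 7.5) in frame 2.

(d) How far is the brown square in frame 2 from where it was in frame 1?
1.8

The brown square moved from (8.8, 3.5) to (8.6, 5.3), a distance of √(0.2² + 1.8²) ≈ 1.8.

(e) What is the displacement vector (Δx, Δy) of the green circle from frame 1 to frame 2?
(0.8, -0.2)

The green circle was at (1.7, 1.8) in frame 1 and (2.5, 1.6) in frame 2.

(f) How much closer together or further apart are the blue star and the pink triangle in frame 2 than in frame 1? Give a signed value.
-1.8

Distance in frame 1: 4.3. Distance in frame 2: 2.5.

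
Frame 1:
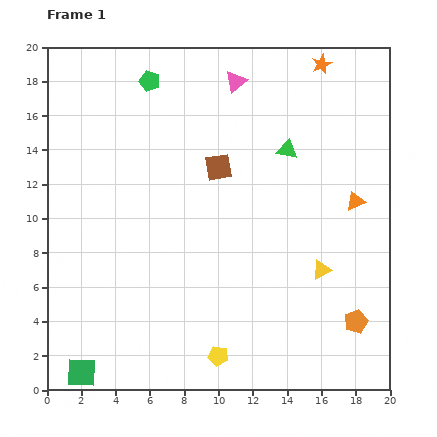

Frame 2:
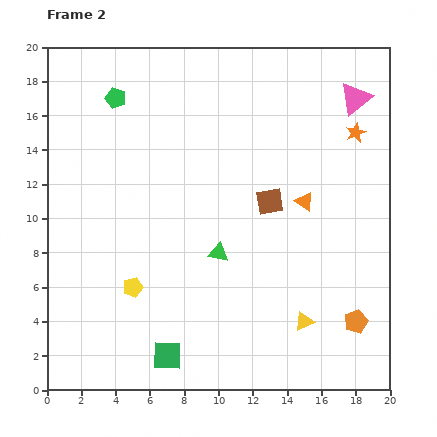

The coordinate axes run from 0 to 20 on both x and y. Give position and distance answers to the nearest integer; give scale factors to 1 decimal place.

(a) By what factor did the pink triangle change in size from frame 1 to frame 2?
1.6×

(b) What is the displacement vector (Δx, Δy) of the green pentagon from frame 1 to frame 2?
(-2, -1)

The green pentagon was at (6, 18) in frame 1 and (4, 17) in frame 2.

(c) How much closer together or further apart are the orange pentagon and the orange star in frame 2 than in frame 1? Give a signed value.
-4

Distance in frame 1: 15. Distance in frame 2: 11.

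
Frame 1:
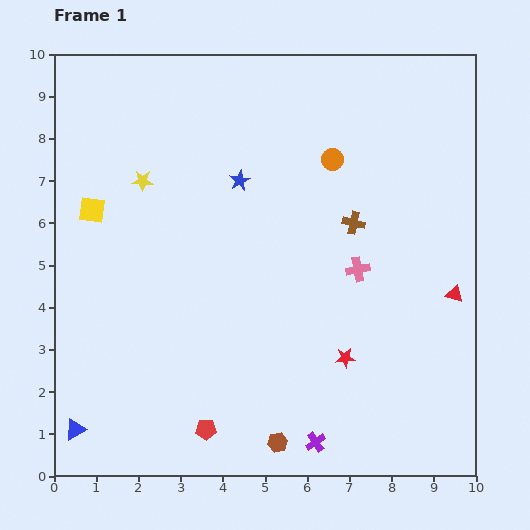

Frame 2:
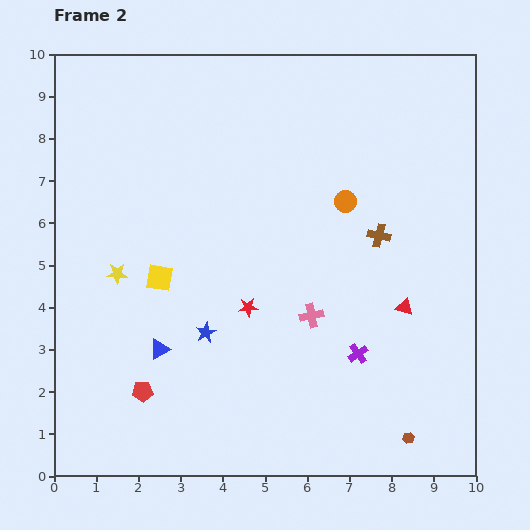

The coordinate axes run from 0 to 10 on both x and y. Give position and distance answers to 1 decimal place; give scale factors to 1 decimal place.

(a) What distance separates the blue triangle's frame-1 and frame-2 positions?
2.8

The blue triangle moved from (0.5, 1.1) to (2.5, 3.0), a distance of √(2.0² + 1.9²) ≈ 2.8.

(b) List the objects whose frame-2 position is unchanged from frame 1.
none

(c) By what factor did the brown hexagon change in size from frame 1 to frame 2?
0.6×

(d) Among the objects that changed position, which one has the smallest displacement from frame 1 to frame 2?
the brown cross

(moved 0.7)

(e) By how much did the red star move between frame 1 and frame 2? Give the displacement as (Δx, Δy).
(-2.3, 1.2)

The red star was at (6.9, 2.8) in frame 1 and (4.6, 4.0) in frame 2.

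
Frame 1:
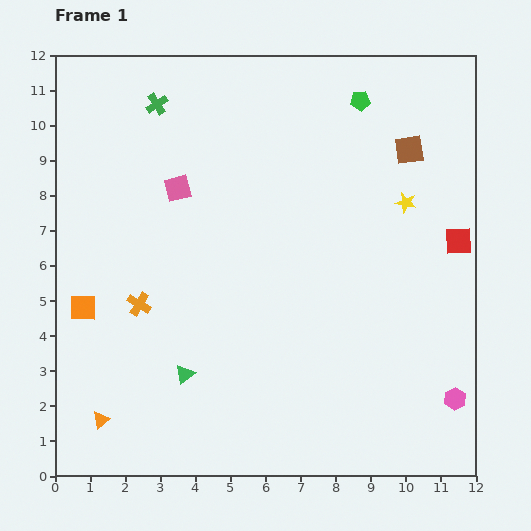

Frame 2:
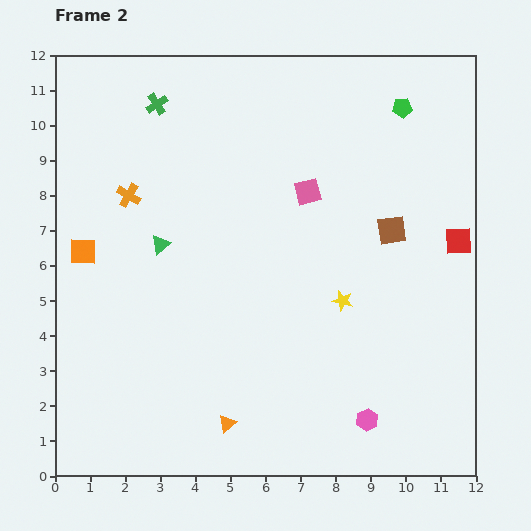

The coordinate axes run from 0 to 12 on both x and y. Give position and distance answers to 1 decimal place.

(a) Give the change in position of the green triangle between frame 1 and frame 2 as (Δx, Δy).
(-0.7, 3.7)

The green triangle was at (3.7, 2.9) in frame 1 and (3.0, 6.6) in frame 2.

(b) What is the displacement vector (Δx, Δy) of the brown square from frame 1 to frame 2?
(-0.5, -2.3)

The brown square was at (10.1, 9.3) in frame 1 and (9.6, 7.0) in frame 2.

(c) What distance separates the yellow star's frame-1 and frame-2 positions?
3.3

The yellow star moved from (10.0, 7.8) to (8.2, 5.0), a distance of √(1.8² + 2.8²) ≈ 3.3.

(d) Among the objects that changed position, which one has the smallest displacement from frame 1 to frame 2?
the green pentagon

(moved 1.2)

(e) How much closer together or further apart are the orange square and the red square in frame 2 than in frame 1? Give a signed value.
-0.2

Distance in frame 1: 10.9. Distance in frame 2: 10.7.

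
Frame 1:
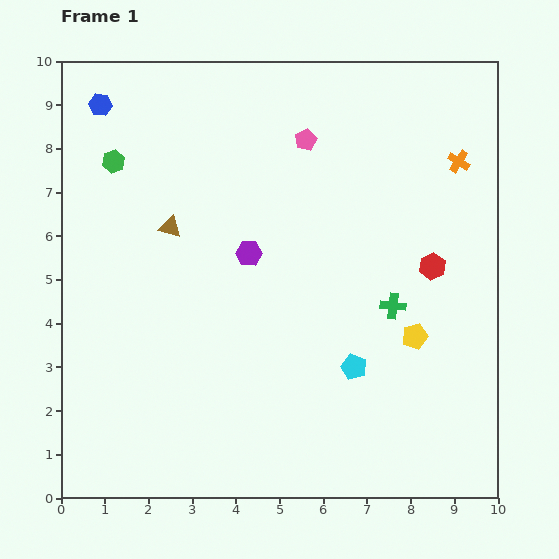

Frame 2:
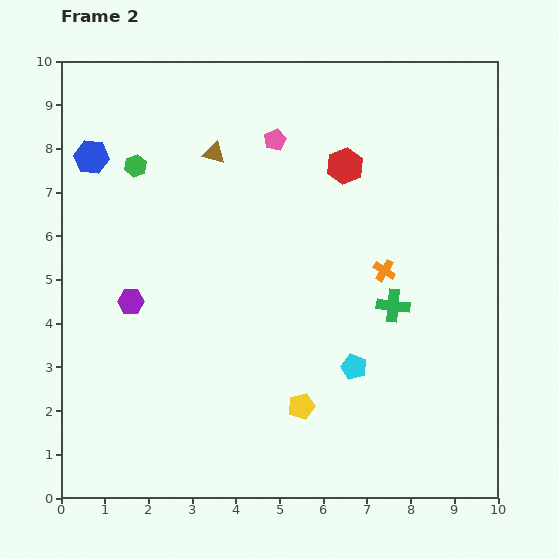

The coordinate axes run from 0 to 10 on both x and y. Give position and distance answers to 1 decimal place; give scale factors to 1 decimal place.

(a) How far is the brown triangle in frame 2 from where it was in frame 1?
2.0

The brown triangle moved from (2.5, 6.2) to (3.5, 7.9), a distance of √(1.0² + 1.7²) ≈ 2.0.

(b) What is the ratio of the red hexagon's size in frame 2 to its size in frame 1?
1.4×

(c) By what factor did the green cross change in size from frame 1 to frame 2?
1.3×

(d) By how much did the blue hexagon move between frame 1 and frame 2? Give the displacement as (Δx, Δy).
(-0.2, -1.2)

The blue hexagon was at (0.9, 9.0) in frame 1 and (0.7, 7.8) in frame 2.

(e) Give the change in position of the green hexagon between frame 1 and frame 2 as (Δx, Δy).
(0.5, -0.1)

The green hexagon was at (1.2, 7.7) in frame 1 and (1.7, 7.6) in frame 2.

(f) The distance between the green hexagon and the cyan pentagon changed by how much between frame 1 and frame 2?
-0.4

Distance in frame 1: 7.2. Distance in frame 2: 6.8.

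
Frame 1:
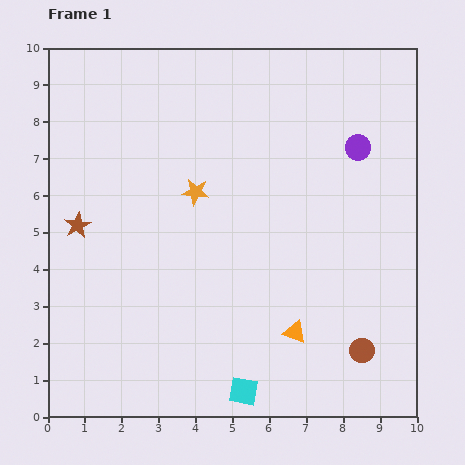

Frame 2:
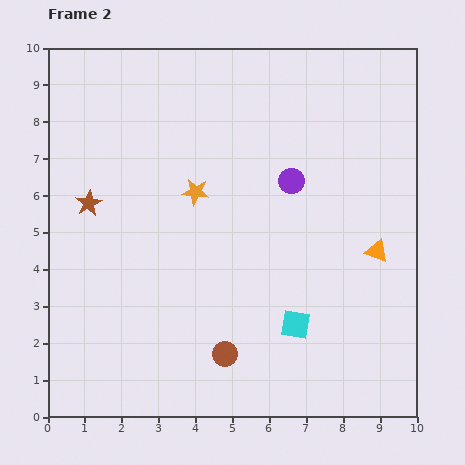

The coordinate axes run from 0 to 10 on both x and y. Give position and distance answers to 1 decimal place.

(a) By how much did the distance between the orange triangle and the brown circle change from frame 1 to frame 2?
+3.1

Distance in frame 1: 1.9. Distance in frame 2: 5.0.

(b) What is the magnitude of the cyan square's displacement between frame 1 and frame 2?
2.3

The cyan square moved from (5.3, 0.7) to (6.7, 2.5), a distance of √(1.4² + 1.8²) ≈ 2.3.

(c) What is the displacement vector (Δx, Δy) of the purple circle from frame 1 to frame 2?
(-1.8, -0.9)

The purple circle was at (8.4, 7.3) in frame 1 and (6.6, 6.4) in frame 2.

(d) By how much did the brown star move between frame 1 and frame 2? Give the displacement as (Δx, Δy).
(0.3, 0.6)

The brown star was at (0.8, 5.2) in frame 1 and (1.1, 5.8) in frame 2.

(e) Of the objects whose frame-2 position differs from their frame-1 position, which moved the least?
the brown star

(moved 0.7)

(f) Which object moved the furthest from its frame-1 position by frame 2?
the brown circle

(moved 3.7; next 3.1)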